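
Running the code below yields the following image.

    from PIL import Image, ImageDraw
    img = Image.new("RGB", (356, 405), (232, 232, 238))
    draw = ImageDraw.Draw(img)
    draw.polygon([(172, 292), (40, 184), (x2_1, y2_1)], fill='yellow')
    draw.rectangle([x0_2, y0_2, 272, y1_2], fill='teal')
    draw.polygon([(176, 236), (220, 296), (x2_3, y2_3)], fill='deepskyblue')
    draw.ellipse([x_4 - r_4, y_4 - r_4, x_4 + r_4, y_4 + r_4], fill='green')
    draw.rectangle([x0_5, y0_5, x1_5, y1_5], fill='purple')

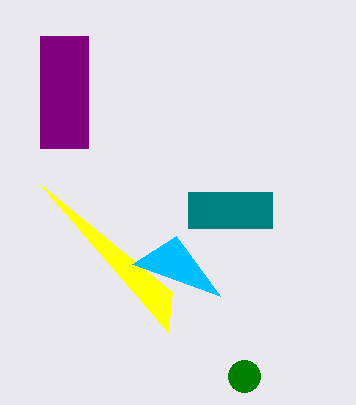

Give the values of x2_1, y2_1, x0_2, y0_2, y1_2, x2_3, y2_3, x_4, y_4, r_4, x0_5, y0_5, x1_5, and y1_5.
x2_1 = 168, y2_1 = 332, x0_2 = 188, y0_2 = 192, y1_2 = 228, x2_3 = 132, y2_3 = 264, x_4 = 244, y_4 = 376, r_4 = 16, x0_5 = 40, y0_5 = 36, x1_5 = 88, y1_5 = 148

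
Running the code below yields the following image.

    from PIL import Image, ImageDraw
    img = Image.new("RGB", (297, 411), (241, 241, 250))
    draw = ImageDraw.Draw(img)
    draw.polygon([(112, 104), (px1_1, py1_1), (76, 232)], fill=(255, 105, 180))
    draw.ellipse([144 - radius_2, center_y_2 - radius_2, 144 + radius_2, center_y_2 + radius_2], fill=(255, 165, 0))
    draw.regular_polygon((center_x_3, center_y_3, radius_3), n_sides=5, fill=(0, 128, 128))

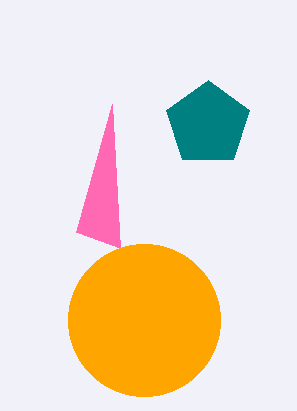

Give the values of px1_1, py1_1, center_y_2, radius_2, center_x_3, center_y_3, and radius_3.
px1_1 = 120, py1_1 = 248, center_y_2 = 320, radius_2 = 76, center_x_3 = 208, center_y_3 = 124, radius_3 = 44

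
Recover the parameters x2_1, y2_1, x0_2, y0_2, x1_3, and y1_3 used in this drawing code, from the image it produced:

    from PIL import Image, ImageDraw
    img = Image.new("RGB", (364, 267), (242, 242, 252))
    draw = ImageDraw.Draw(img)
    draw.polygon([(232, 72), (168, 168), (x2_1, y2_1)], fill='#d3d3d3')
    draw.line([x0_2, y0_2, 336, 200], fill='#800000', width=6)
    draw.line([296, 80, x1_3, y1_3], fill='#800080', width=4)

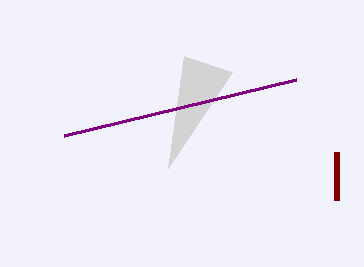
x2_1 = 184
y2_1 = 56
x0_2 = 336
y0_2 = 152
x1_3 = 64
y1_3 = 136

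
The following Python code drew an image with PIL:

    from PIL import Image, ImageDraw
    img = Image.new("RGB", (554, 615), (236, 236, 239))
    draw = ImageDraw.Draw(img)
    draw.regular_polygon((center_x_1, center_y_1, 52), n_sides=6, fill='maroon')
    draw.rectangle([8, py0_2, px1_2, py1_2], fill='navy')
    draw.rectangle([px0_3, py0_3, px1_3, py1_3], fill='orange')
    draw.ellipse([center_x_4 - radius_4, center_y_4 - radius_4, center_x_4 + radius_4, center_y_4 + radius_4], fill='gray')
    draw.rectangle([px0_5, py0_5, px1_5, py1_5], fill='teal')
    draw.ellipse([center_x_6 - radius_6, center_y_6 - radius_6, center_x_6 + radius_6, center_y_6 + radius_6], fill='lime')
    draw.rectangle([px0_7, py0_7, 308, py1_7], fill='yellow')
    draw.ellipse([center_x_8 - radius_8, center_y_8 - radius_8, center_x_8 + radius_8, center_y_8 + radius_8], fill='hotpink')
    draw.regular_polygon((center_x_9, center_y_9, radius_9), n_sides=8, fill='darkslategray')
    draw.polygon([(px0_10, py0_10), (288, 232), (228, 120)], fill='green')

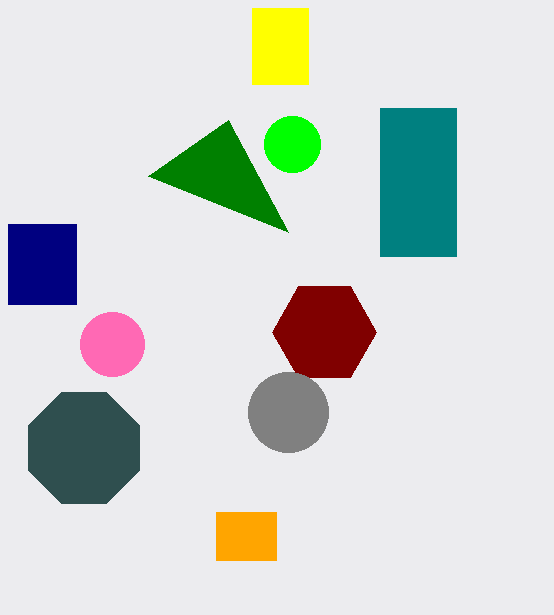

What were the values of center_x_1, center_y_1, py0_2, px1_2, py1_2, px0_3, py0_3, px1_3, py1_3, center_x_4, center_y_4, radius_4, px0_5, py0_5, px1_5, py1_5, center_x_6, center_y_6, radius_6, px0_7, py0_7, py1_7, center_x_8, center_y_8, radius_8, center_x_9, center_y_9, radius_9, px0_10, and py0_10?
center_x_1 = 324
center_y_1 = 332
py0_2 = 224
px1_2 = 76
py1_2 = 304
px0_3 = 216
py0_3 = 512
px1_3 = 276
py1_3 = 560
center_x_4 = 288
center_y_4 = 412
radius_4 = 40
px0_5 = 380
py0_5 = 108
px1_5 = 456
py1_5 = 256
center_x_6 = 292
center_y_6 = 144
radius_6 = 28
px0_7 = 252
py0_7 = 8
py1_7 = 84
center_x_8 = 112
center_y_8 = 344
radius_8 = 32
center_x_9 = 84
center_y_9 = 448
radius_9 = 60
px0_10 = 148
py0_10 = 176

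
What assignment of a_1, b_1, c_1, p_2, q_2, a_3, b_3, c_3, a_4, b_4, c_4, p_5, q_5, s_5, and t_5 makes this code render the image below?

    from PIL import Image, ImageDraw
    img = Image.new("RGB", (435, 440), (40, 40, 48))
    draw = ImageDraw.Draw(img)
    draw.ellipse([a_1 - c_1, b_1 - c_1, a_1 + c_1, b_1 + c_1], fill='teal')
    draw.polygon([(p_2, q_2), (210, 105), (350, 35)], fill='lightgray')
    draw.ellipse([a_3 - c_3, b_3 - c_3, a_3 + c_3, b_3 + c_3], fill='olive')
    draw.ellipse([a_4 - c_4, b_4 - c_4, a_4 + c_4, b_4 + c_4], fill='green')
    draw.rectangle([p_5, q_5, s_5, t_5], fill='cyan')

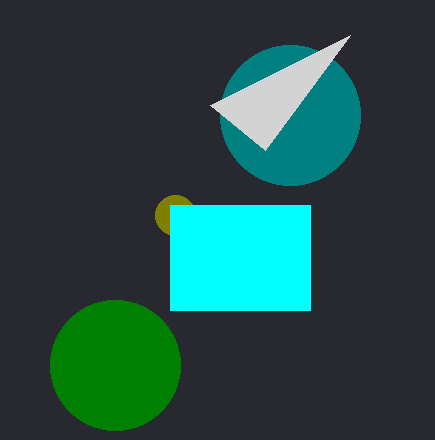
a_1 = 290; b_1 = 115; c_1 = 70; p_2 = 265; q_2 = 150; a_3 = 175; b_3 = 215; c_3 = 20; a_4 = 115; b_4 = 365; c_4 = 65; p_5 = 170; q_5 = 205; s_5 = 310; t_5 = 310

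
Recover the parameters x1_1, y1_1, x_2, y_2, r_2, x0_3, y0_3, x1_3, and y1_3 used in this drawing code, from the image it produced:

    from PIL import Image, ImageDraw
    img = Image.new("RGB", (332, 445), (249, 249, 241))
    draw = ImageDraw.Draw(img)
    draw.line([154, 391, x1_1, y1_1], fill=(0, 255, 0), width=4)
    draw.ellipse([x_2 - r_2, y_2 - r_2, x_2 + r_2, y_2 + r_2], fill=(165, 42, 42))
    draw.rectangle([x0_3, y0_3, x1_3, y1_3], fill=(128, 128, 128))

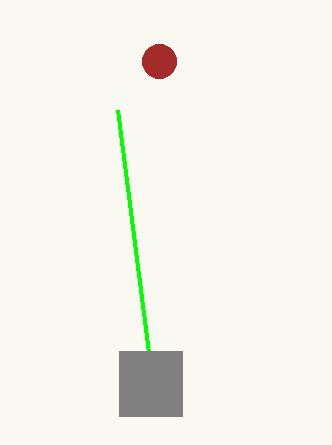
x1_1 = 118
y1_1 = 110
x_2 = 159
y_2 = 61
r_2 = 17
x0_3 = 119
y0_3 = 351
x1_3 = 182
y1_3 = 416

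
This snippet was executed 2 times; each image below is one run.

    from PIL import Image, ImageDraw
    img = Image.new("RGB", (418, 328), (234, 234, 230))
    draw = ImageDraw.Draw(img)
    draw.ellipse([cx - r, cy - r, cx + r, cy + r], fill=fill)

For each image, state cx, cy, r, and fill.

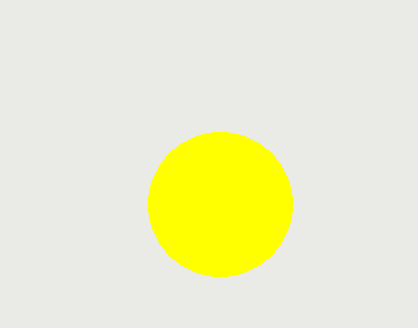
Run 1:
cx = 220
cy = 204
r = 72
fill = 'yellow'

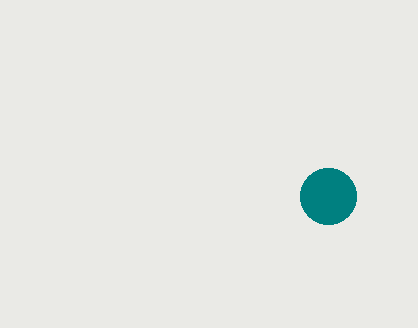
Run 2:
cx = 328
cy = 196
r = 28
fill = 'teal'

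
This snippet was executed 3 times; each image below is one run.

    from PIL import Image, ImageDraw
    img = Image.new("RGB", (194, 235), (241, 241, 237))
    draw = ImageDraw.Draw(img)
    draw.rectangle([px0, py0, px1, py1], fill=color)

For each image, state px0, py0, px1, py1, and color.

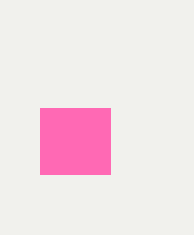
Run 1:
px0 = 40, py0 = 108, px1 = 110, py1 = 174, color = 'hotpink'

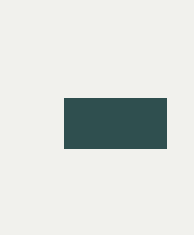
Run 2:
px0 = 64
py0 = 98
px1 = 166
py1 = 148
color = 'darkslategray'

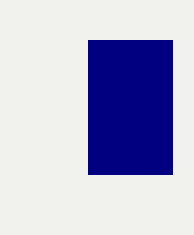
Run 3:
px0 = 88; py0 = 40; px1 = 172; py1 = 174; color = 'navy'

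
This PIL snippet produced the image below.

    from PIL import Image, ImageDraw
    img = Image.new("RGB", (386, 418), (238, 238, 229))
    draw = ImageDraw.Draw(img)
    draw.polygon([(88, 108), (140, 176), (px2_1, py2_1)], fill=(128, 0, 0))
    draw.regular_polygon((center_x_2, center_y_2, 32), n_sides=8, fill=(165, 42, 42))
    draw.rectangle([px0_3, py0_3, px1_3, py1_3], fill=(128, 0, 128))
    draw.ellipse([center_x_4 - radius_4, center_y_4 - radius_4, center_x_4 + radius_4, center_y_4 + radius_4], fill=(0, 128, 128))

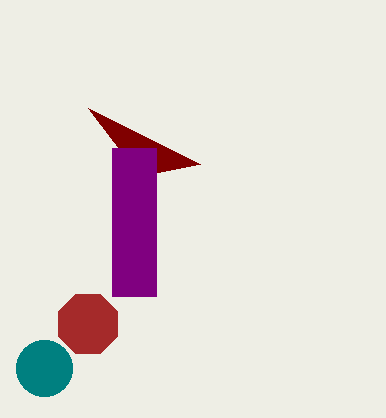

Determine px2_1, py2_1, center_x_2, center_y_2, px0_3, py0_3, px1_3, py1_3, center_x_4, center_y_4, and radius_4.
px2_1 = 200
py2_1 = 164
center_x_2 = 88
center_y_2 = 324
px0_3 = 112
py0_3 = 148
px1_3 = 156
py1_3 = 296
center_x_4 = 44
center_y_4 = 368
radius_4 = 28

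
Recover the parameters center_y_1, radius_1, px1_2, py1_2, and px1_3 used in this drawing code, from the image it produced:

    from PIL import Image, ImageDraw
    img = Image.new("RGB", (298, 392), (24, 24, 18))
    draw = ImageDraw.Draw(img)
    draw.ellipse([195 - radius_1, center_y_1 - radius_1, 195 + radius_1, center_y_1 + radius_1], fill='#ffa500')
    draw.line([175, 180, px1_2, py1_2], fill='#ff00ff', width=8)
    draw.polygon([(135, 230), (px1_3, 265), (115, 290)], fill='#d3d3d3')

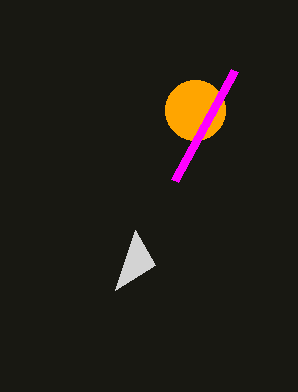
center_y_1 = 110; radius_1 = 30; px1_2 = 235; py1_2 = 70; px1_3 = 155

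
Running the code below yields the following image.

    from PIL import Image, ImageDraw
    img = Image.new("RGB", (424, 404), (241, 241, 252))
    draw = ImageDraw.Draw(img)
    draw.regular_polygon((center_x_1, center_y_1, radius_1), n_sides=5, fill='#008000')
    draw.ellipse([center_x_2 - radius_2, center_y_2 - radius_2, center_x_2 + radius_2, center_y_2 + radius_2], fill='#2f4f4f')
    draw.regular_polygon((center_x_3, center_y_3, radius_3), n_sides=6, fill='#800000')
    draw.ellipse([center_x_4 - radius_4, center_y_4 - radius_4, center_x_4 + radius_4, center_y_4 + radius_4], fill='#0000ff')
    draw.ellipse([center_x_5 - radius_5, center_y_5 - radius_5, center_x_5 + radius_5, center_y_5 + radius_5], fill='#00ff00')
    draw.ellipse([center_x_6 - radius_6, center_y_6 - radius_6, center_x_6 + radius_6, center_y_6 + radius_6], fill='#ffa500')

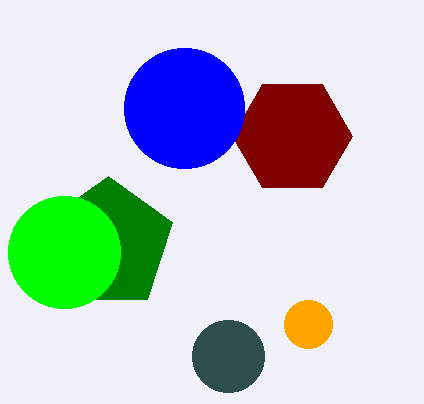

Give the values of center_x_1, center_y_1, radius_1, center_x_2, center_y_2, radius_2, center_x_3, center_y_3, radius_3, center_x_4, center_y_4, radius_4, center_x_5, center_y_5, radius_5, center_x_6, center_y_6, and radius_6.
center_x_1 = 108, center_y_1 = 244, radius_1 = 68, center_x_2 = 228, center_y_2 = 356, radius_2 = 36, center_x_3 = 292, center_y_3 = 136, radius_3 = 60, center_x_4 = 184, center_y_4 = 108, radius_4 = 60, center_x_5 = 64, center_y_5 = 252, radius_5 = 56, center_x_6 = 308, center_y_6 = 324, radius_6 = 24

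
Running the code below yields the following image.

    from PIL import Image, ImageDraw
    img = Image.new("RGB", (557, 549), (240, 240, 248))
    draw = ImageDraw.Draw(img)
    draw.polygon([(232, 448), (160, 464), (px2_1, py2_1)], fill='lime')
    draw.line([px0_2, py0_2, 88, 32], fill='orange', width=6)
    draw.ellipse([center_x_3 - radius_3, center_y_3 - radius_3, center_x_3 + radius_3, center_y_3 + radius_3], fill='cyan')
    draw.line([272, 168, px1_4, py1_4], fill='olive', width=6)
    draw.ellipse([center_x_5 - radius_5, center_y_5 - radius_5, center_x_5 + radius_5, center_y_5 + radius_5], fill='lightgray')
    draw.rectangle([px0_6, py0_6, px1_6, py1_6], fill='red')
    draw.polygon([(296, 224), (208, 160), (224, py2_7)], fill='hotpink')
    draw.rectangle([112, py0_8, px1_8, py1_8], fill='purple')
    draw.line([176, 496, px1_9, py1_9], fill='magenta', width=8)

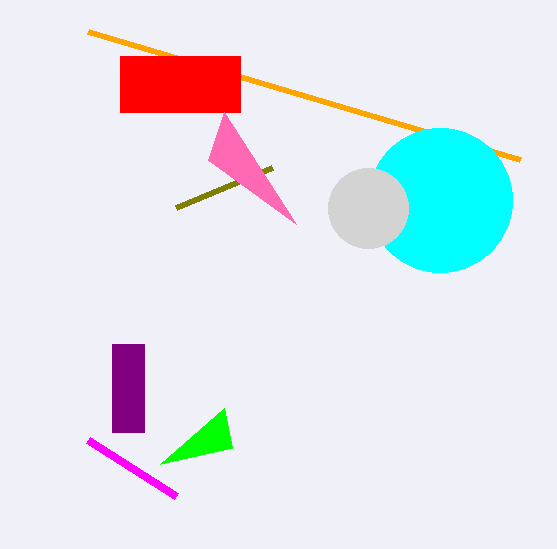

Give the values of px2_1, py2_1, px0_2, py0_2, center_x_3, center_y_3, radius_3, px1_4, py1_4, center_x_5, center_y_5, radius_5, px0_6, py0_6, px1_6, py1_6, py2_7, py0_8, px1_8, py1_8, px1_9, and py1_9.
px2_1 = 224; py2_1 = 408; px0_2 = 520; py0_2 = 160; center_x_3 = 440; center_y_3 = 200; radius_3 = 72; px1_4 = 176; py1_4 = 208; center_x_5 = 368; center_y_5 = 208; radius_5 = 40; px0_6 = 120; py0_6 = 56; px1_6 = 240; py1_6 = 112; py2_7 = 112; py0_8 = 344; px1_8 = 144; py1_8 = 432; px1_9 = 88; py1_9 = 440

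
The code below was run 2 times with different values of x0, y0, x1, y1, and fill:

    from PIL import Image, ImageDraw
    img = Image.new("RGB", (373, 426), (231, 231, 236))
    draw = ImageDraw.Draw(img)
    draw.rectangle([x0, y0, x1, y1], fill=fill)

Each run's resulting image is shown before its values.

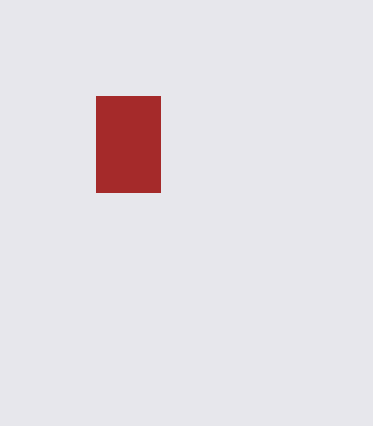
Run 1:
x0 = 96, y0 = 96, x1 = 160, y1 = 192, fill = 'brown'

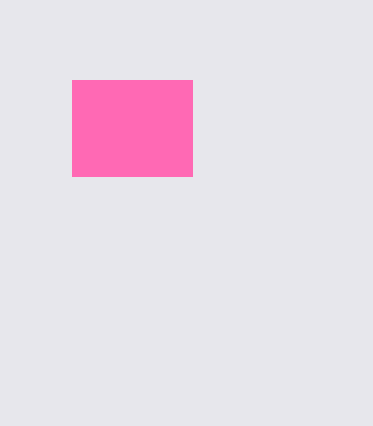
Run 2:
x0 = 72
y0 = 80
x1 = 192
y1 = 176
fill = 'hotpink'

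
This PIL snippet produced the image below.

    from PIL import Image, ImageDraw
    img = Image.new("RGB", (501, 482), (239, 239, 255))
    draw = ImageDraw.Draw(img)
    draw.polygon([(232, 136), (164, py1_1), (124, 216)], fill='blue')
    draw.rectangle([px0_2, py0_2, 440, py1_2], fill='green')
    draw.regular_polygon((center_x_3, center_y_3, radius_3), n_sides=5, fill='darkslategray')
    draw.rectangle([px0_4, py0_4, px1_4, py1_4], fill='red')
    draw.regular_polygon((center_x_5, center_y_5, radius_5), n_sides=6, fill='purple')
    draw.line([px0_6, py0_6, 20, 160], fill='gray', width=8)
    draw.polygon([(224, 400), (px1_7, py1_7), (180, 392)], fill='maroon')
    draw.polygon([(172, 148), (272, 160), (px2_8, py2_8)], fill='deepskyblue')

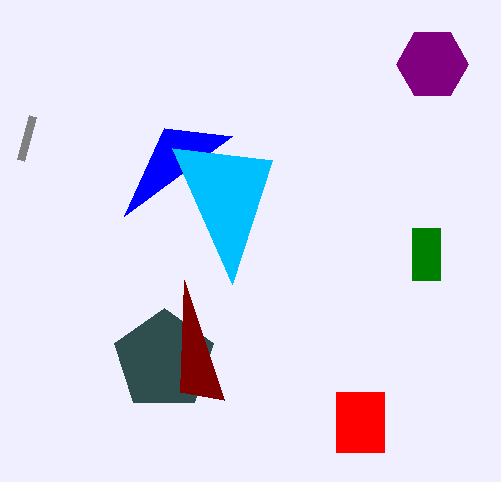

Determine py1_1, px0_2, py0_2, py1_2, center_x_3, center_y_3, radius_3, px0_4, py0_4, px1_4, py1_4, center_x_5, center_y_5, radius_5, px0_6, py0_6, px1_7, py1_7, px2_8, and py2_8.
py1_1 = 128
px0_2 = 412
py0_2 = 228
py1_2 = 280
center_x_3 = 164
center_y_3 = 360
radius_3 = 52
px0_4 = 336
py0_4 = 392
px1_4 = 384
py1_4 = 452
center_x_5 = 432
center_y_5 = 64
radius_5 = 36
px0_6 = 32
py0_6 = 116
px1_7 = 184
py1_7 = 280
px2_8 = 232
py2_8 = 284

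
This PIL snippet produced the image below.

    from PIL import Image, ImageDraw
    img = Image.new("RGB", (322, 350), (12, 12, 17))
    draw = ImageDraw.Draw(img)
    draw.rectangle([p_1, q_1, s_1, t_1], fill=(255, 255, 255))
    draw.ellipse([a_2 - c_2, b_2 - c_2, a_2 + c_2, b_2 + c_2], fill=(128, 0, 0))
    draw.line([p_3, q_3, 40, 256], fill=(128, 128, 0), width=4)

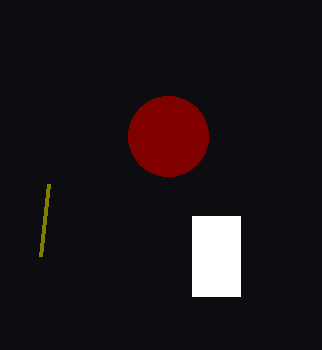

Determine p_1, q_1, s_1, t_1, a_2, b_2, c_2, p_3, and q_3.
p_1 = 192; q_1 = 216; s_1 = 240; t_1 = 296; a_2 = 168; b_2 = 136; c_2 = 40; p_3 = 48; q_3 = 184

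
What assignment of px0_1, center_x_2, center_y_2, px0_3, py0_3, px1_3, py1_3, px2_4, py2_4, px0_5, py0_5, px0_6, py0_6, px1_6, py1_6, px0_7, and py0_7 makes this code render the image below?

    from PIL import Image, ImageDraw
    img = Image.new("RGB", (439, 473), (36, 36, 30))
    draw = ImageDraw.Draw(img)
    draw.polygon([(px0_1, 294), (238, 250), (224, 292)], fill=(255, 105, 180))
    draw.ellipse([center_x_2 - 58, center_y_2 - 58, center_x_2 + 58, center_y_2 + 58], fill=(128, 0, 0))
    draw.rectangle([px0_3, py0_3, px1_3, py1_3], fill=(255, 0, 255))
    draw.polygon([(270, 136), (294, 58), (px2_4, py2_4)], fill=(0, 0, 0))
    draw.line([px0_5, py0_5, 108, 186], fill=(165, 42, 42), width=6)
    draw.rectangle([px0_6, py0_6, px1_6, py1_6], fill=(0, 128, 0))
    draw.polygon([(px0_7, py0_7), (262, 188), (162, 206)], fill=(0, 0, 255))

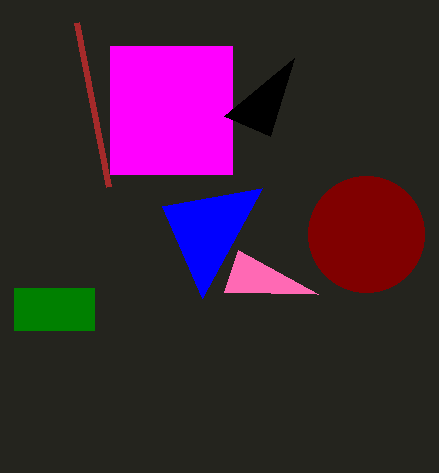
px0_1 = 318
center_x_2 = 366
center_y_2 = 234
px0_3 = 110
py0_3 = 46
px1_3 = 232
py1_3 = 174
px2_4 = 224
py2_4 = 116
px0_5 = 76
py0_5 = 22
px0_6 = 14
py0_6 = 288
px1_6 = 94
py1_6 = 330
px0_7 = 202
py0_7 = 298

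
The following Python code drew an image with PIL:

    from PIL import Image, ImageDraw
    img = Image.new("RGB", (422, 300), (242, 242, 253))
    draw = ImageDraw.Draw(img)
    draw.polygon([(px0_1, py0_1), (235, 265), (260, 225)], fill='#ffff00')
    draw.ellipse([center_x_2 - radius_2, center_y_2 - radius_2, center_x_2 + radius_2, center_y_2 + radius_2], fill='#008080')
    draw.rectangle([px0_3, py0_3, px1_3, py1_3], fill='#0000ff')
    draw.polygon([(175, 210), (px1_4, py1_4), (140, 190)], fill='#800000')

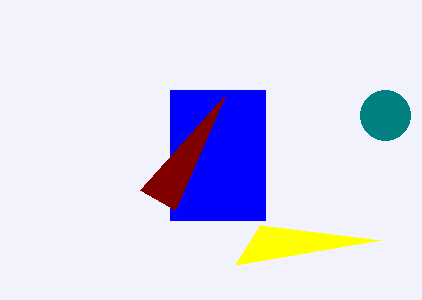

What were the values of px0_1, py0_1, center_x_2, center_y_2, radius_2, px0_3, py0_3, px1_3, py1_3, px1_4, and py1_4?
px0_1 = 380
py0_1 = 240
center_x_2 = 385
center_y_2 = 115
radius_2 = 25
px0_3 = 170
py0_3 = 90
px1_3 = 265
py1_3 = 220
px1_4 = 225
py1_4 = 95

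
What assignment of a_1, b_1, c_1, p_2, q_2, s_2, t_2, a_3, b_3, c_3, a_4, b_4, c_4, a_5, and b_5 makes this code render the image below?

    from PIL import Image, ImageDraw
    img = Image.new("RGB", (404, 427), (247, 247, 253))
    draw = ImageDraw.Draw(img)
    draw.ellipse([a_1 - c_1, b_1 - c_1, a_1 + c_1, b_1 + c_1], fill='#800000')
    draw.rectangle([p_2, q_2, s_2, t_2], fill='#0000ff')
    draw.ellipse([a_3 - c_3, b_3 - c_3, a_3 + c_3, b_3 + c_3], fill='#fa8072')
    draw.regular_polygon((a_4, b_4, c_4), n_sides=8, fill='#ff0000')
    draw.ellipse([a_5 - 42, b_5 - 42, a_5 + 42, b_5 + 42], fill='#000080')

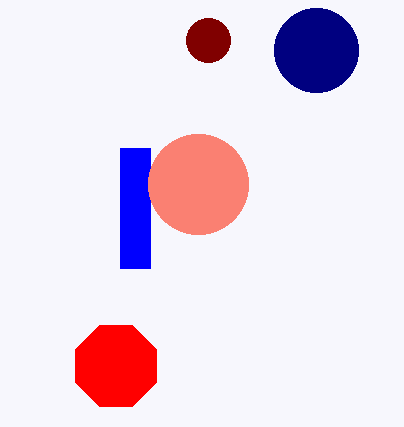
a_1 = 208
b_1 = 40
c_1 = 22
p_2 = 120
q_2 = 148
s_2 = 150
t_2 = 268
a_3 = 198
b_3 = 184
c_3 = 50
a_4 = 116
b_4 = 366
c_4 = 44
a_5 = 316
b_5 = 50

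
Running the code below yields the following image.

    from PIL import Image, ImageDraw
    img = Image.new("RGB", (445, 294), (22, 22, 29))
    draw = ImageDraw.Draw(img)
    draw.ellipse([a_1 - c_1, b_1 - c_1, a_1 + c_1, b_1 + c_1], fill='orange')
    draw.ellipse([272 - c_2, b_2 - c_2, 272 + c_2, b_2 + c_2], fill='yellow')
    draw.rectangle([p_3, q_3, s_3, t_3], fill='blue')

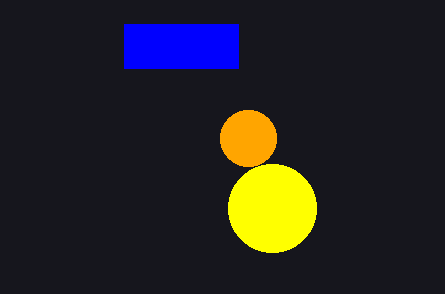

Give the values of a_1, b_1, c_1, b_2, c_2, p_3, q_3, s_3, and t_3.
a_1 = 248
b_1 = 138
c_1 = 28
b_2 = 208
c_2 = 44
p_3 = 124
q_3 = 24
s_3 = 238
t_3 = 68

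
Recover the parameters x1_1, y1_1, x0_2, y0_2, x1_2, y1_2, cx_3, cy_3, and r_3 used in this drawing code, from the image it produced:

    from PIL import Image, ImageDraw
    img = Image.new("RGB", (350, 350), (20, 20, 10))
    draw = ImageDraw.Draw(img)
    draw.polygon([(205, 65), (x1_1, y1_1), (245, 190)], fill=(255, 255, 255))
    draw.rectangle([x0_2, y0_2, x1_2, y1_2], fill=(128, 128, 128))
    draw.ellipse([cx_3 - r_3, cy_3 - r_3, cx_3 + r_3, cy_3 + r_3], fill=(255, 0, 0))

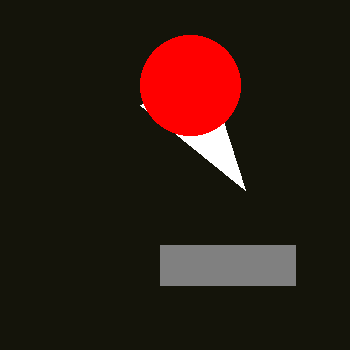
x1_1 = 140, y1_1 = 105, x0_2 = 160, y0_2 = 245, x1_2 = 295, y1_2 = 285, cx_3 = 190, cy_3 = 85, r_3 = 50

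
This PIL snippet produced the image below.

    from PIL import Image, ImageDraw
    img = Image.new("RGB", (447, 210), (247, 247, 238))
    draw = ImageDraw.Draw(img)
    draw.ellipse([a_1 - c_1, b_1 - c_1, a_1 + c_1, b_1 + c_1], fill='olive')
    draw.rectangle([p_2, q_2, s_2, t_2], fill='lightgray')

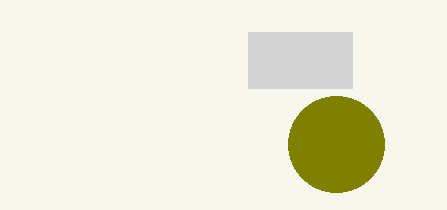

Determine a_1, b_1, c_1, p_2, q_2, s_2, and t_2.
a_1 = 336, b_1 = 144, c_1 = 48, p_2 = 248, q_2 = 32, s_2 = 352, t_2 = 88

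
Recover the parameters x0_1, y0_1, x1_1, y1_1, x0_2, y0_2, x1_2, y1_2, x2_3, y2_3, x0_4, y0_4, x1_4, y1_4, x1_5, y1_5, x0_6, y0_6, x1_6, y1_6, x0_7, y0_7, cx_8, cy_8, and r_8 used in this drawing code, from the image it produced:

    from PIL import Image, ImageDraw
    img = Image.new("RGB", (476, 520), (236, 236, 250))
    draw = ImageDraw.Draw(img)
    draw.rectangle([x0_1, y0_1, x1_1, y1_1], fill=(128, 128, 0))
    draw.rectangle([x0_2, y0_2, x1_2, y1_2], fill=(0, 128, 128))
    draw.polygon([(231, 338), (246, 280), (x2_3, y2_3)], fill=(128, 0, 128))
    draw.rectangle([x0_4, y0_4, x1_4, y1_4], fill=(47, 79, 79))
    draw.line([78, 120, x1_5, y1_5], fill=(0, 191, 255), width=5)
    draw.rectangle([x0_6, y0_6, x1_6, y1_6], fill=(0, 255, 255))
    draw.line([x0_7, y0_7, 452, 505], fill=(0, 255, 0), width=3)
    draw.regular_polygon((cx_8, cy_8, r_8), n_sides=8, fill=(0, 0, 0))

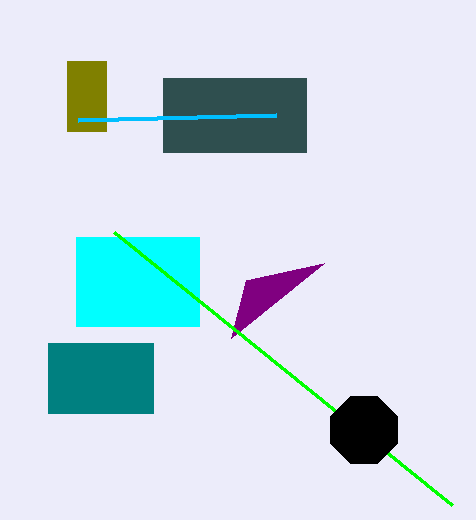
x0_1 = 67, y0_1 = 61, x1_1 = 106, y1_1 = 131, x0_2 = 48, y0_2 = 343, x1_2 = 153, y1_2 = 413, x2_3 = 324, y2_3 = 263, x0_4 = 163, y0_4 = 78, x1_4 = 306, y1_4 = 152, x1_5 = 276, y1_5 = 115, x0_6 = 76, y0_6 = 237, x1_6 = 199, y1_6 = 326, x0_7 = 114, y0_7 = 232, cx_8 = 364, cy_8 = 430, r_8 = 36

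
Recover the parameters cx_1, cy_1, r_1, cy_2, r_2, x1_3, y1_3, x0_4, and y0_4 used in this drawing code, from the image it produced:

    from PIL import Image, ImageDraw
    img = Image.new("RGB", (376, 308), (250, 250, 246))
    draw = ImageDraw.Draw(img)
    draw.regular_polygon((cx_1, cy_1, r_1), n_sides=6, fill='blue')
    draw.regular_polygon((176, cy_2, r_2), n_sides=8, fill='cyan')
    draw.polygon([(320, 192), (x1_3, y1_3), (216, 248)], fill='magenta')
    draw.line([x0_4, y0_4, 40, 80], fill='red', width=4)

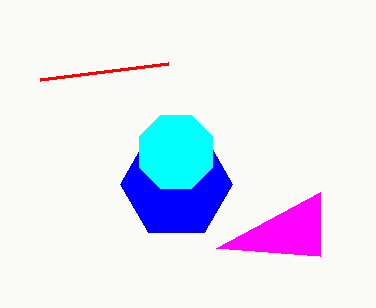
cx_1 = 176
cy_1 = 184
r_1 = 56
cy_2 = 152
r_2 = 40
x1_3 = 320
y1_3 = 256
x0_4 = 168
y0_4 = 64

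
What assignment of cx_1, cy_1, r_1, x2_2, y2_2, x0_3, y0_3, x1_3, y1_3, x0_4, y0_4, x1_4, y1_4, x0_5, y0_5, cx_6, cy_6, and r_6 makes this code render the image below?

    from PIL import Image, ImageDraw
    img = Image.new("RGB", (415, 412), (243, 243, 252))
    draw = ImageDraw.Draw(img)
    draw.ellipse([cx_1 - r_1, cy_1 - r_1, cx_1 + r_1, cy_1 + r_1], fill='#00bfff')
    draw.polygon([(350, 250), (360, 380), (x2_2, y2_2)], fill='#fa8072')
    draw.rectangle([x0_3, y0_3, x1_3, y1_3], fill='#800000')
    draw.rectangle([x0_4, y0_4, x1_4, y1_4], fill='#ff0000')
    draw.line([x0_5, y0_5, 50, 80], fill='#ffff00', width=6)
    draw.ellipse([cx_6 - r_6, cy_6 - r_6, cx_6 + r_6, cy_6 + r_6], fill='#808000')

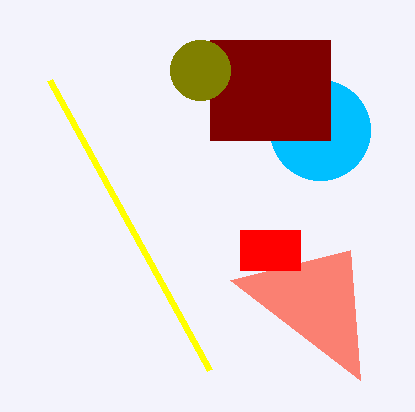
cx_1 = 320, cy_1 = 130, r_1 = 50, x2_2 = 230, y2_2 = 280, x0_3 = 210, y0_3 = 40, x1_3 = 330, y1_3 = 140, x0_4 = 240, y0_4 = 230, x1_4 = 300, y1_4 = 270, x0_5 = 210, y0_5 = 370, cx_6 = 200, cy_6 = 70, r_6 = 30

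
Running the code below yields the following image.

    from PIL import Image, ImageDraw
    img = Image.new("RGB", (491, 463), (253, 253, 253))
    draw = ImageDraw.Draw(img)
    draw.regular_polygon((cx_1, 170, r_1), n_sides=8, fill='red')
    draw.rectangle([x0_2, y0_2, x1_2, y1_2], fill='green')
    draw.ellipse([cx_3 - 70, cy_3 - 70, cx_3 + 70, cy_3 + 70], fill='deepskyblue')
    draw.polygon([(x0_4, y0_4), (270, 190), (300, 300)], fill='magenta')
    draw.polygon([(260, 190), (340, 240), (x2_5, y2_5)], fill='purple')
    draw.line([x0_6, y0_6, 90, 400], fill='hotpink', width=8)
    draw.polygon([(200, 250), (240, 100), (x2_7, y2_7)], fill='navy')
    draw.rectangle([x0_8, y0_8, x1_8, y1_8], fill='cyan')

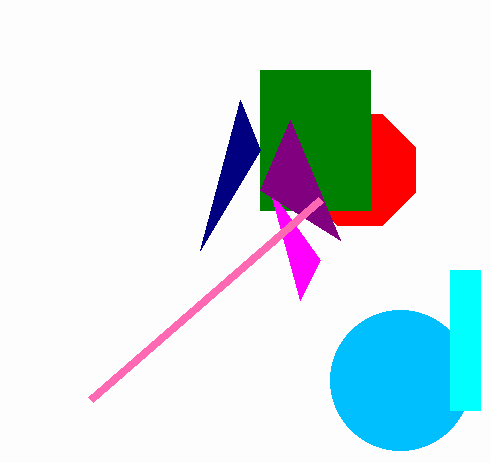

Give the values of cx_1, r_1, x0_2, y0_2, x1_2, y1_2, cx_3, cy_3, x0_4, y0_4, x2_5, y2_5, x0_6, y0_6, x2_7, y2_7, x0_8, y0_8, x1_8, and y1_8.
cx_1 = 360, r_1 = 60, x0_2 = 260, y0_2 = 70, x1_2 = 370, y1_2 = 210, cx_3 = 400, cy_3 = 380, x0_4 = 320, y0_4 = 260, x2_5 = 290, y2_5 = 120, x0_6 = 320, y0_6 = 200, x2_7 = 260, y2_7 = 150, x0_8 = 450, y0_8 = 270, x1_8 = 480, y1_8 = 410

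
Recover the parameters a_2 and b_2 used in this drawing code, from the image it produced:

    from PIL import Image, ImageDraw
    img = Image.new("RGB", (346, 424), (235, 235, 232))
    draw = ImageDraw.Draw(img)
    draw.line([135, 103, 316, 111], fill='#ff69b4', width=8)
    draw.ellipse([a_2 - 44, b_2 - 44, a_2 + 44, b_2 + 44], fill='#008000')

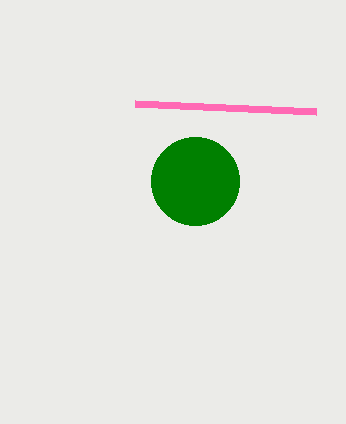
a_2 = 195, b_2 = 181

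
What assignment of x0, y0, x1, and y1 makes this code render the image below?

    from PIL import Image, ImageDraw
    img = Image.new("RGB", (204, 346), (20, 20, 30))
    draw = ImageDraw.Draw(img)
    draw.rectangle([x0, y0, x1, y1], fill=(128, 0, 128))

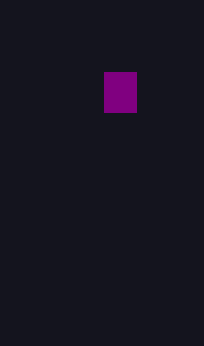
x0 = 104; y0 = 72; x1 = 136; y1 = 112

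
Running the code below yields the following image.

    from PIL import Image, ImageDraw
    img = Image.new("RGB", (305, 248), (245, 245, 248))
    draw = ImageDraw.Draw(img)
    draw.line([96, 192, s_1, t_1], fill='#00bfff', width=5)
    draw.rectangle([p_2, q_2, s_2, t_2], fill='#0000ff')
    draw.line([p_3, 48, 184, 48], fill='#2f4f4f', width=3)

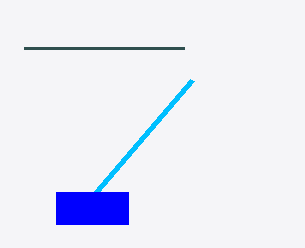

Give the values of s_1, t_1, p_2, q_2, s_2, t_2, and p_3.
s_1 = 192; t_1 = 80; p_2 = 56; q_2 = 192; s_2 = 128; t_2 = 224; p_3 = 24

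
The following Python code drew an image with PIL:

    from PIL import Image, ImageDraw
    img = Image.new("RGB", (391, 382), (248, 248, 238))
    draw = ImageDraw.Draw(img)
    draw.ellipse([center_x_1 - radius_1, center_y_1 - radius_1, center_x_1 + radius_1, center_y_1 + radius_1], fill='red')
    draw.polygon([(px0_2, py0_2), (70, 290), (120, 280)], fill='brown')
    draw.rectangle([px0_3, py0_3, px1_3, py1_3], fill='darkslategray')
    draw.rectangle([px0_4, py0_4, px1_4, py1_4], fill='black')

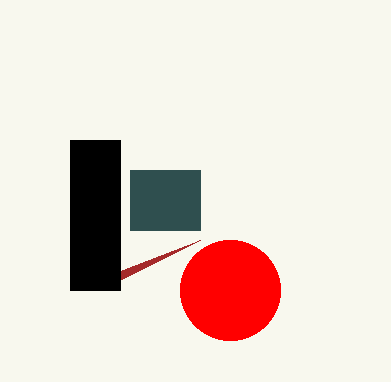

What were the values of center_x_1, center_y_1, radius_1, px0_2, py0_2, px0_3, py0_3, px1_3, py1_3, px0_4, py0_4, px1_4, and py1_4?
center_x_1 = 230, center_y_1 = 290, radius_1 = 50, px0_2 = 200, py0_2 = 240, px0_3 = 130, py0_3 = 170, px1_3 = 200, py1_3 = 230, px0_4 = 70, py0_4 = 140, px1_4 = 120, py1_4 = 290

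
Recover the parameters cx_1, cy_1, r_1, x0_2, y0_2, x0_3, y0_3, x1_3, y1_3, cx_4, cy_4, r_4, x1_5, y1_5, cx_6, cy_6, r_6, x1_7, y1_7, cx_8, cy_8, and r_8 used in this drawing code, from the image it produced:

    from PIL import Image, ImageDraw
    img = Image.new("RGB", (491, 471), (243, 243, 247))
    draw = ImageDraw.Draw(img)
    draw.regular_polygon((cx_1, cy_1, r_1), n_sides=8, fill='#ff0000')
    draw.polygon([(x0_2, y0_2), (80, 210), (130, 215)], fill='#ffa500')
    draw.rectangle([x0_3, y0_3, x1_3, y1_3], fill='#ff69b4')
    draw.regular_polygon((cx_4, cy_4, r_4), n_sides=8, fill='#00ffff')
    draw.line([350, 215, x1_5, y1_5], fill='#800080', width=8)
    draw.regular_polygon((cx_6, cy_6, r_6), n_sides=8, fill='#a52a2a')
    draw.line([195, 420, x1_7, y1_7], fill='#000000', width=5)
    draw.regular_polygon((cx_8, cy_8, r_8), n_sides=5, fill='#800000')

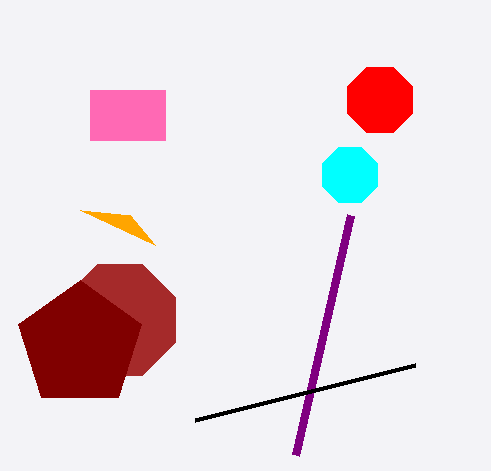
cx_1 = 380, cy_1 = 100, r_1 = 35, x0_2 = 155, y0_2 = 245, x0_3 = 90, y0_3 = 90, x1_3 = 165, y1_3 = 140, cx_4 = 350, cy_4 = 175, r_4 = 30, x1_5 = 295, y1_5 = 455, cx_6 = 120, cy_6 = 320, r_6 = 60, x1_7 = 415, y1_7 = 365, cx_8 = 80, cy_8 = 345, r_8 = 65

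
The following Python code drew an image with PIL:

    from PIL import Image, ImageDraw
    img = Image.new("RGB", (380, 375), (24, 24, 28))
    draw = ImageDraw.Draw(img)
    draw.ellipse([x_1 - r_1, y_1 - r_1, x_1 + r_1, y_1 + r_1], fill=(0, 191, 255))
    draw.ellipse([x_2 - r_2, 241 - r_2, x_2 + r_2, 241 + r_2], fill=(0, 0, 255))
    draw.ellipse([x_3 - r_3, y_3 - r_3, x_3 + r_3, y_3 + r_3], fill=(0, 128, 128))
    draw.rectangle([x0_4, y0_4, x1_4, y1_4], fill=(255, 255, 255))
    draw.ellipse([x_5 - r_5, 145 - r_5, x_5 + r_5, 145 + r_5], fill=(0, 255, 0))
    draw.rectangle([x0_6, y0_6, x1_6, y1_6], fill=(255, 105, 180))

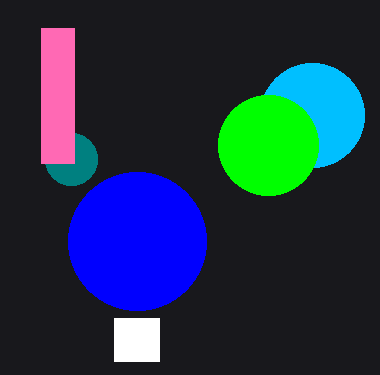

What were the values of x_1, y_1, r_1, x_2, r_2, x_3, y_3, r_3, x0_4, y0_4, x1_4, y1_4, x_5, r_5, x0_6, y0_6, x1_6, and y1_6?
x_1 = 312; y_1 = 115; r_1 = 52; x_2 = 137; r_2 = 69; x_3 = 71; y_3 = 159; r_3 = 26; x0_4 = 114; y0_4 = 318; x1_4 = 159; y1_4 = 361; x_5 = 268; r_5 = 50; x0_6 = 41; y0_6 = 28; x1_6 = 74; y1_6 = 163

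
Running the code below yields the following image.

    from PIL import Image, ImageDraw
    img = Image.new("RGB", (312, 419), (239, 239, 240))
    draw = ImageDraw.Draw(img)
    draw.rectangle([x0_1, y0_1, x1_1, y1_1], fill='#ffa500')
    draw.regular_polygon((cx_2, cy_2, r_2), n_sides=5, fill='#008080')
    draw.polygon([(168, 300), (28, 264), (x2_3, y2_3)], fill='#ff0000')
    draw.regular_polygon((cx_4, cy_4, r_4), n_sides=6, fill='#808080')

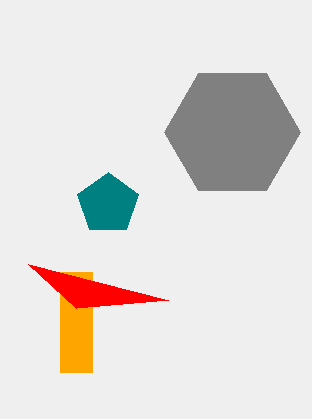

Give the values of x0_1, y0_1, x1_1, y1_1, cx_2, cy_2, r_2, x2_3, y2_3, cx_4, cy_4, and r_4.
x0_1 = 60
y0_1 = 272
x1_1 = 92
y1_1 = 372
cx_2 = 108
cy_2 = 204
r_2 = 32
x2_3 = 76
y2_3 = 308
cx_4 = 232
cy_4 = 132
r_4 = 68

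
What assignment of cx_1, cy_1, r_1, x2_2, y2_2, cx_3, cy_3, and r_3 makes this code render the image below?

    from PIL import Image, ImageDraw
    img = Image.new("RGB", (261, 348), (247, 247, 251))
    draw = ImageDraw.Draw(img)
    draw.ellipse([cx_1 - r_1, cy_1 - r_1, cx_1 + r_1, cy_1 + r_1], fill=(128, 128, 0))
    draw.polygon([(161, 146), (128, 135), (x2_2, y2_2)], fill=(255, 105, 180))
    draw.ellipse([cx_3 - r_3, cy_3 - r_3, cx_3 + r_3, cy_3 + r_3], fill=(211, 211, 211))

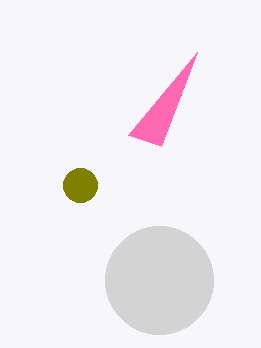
cx_1 = 80, cy_1 = 185, r_1 = 17, x2_2 = 197, y2_2 = 52, cx_3 = 159, cy_3 = 280, r_3 = 54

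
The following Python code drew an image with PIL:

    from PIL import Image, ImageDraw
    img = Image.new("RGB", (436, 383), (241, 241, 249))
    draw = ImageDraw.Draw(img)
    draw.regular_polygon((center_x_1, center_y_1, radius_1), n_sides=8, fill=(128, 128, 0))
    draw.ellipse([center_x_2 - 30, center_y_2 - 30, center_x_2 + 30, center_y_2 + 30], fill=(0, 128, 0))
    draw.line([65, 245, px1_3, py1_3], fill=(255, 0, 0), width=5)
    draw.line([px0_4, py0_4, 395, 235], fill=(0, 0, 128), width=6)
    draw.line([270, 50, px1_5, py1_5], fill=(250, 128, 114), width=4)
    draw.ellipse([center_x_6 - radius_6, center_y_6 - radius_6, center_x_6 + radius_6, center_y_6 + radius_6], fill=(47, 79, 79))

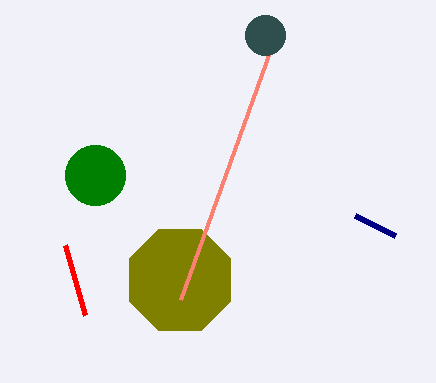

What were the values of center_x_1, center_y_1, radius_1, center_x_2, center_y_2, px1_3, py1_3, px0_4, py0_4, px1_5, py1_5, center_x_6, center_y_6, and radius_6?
center_x_1 = 180; center_y_1 = 280; radius_1 = 55; center_x_2 = 95; center_y_2 = 175; px1_3 = 85; py1_3 = 315; px0_4 = 355; py0_4 = 215; px1_5 = 180; py1_5 = 300; center_x_6 = 265; center_y_6 = 35; radius_6 = 20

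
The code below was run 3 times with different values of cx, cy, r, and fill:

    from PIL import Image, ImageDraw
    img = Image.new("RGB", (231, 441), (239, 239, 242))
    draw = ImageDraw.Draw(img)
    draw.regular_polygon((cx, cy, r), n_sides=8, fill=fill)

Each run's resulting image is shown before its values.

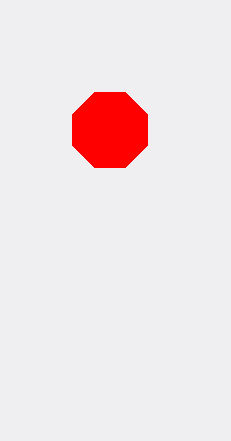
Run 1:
cx = 110
cy = 130
r = 41
fill = 'red'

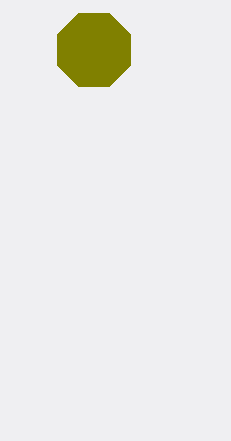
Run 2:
cx = 94, cy = 50, r = 40, fill = 'olive'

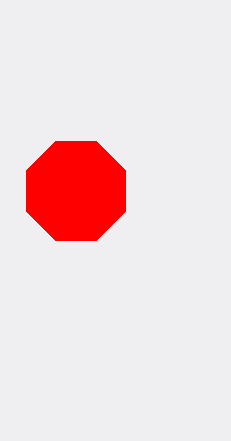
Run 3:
cx = 76, cy = 191, r = 54, fill = 'red'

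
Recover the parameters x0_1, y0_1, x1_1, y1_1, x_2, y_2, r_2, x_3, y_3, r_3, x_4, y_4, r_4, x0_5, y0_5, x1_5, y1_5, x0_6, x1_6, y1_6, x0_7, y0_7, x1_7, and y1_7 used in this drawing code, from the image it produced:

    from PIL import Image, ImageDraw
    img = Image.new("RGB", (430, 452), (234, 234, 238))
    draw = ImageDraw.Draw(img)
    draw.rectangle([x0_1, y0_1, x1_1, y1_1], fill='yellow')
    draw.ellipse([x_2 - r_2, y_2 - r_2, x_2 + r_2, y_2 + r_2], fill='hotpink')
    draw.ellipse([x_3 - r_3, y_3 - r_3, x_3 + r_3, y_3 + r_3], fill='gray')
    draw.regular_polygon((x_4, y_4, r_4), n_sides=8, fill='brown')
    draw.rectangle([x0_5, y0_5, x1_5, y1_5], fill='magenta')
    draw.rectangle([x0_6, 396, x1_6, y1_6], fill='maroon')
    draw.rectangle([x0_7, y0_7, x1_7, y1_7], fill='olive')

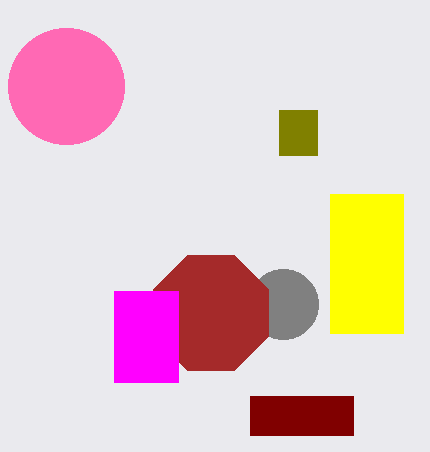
x0_1 = 330; y0_1 = 194; x1_1 = 403; y1_1 = 333; x_2 = 66; y_2 = 86; r_2 = 58; x_3 = 283; y_3 = 304; r_3 = 35; x_4 = 211; y_4 = 313; r_4 = 62; x0_5 = 114; y0_5 = 291; x1_5 = 178; y1_5 = 382; x0_6 = 250; x1_6 = 353; y1_6 = 435; x0_7 = 279; y0_7 = 110; x1_7 = 317; y1_7 = 155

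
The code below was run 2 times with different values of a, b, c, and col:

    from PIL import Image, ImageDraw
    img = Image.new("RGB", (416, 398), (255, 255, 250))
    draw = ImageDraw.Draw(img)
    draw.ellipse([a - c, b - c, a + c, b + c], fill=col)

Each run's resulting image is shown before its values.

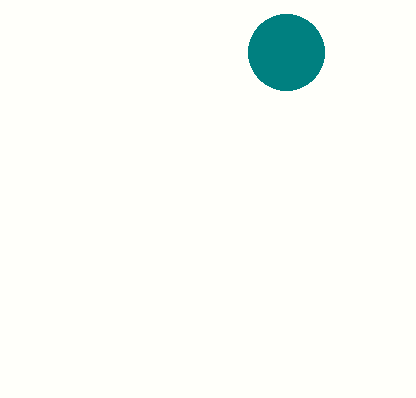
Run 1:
a = 286
b = 52
c = 38
col = 'teal'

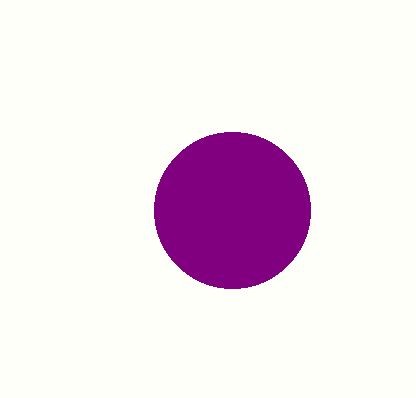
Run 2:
a = 232; b = 210; c = 78; col = 'purple'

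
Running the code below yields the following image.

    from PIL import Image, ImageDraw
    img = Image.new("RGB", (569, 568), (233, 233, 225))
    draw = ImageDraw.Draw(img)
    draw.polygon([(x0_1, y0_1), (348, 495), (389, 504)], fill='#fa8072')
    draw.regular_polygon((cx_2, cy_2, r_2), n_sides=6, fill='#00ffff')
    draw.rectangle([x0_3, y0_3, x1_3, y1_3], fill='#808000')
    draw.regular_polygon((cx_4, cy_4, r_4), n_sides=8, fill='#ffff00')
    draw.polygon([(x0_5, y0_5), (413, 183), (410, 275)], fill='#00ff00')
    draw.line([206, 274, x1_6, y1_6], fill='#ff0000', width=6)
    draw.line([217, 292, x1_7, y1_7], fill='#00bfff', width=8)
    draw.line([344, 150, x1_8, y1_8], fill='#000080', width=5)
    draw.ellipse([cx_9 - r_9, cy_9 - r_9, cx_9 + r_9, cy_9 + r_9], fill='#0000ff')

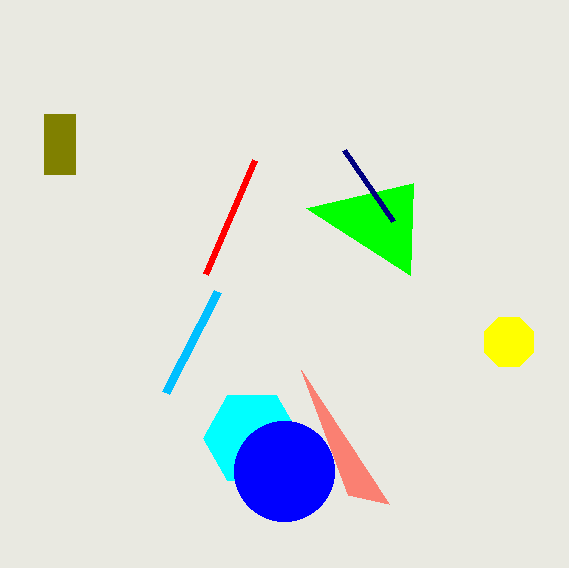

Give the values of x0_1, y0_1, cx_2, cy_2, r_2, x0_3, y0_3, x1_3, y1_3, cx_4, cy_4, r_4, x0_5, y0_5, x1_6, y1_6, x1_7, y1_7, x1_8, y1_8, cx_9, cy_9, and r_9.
x0_1 = 301, y0_1 = 370, cx_2 = 252, cy_2 = 438, r_2 = 49, x0_3 = 44, y0_3 = 114, x1_3 = 75, y1_3 = 174, cx_4 = 509, cy_4 = 342, r_4 = 27, x0_5 = 306, y0_5 = 208, x1_6 = 255, y1_6 = 160, x1_7 = 165, y1_7 = 393, x1_8 = 393, y1_8 = 221, cx_9 = 284, cy_9 = 471, r_9 = 50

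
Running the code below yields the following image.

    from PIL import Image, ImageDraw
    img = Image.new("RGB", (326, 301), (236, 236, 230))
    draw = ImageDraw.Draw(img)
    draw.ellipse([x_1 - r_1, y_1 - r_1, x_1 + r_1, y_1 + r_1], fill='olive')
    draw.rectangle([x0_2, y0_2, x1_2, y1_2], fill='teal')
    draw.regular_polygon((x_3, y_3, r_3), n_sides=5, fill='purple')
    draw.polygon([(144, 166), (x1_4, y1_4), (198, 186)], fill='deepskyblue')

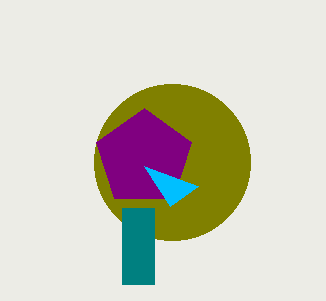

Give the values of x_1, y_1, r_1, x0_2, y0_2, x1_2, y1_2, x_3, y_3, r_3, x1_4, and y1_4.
x_1 = 172
y_1 = 162
r_1 = 78
x0_2 = 122
y0_2 = 208
x1_2 = 154
y1_2 = 284
x_3 = 144
y_3 = 158
r_3 = 50
x1_4 = 170
y1_4 = 206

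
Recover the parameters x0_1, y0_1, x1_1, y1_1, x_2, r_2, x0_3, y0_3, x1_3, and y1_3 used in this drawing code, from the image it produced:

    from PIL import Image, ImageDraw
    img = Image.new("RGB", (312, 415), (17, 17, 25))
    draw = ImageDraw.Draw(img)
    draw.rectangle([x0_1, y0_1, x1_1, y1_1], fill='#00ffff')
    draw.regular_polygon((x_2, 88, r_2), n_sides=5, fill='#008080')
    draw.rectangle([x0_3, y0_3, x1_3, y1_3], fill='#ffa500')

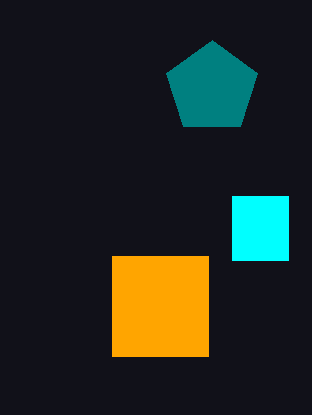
x0_1 = 232
y0_1 = 196
x1_1 = 288
y1_1 = 260
x_2 = 212
r_2 = 48
x0_3 = 112
y0_3 = 256
x1_3 = 208
y1_3 = 356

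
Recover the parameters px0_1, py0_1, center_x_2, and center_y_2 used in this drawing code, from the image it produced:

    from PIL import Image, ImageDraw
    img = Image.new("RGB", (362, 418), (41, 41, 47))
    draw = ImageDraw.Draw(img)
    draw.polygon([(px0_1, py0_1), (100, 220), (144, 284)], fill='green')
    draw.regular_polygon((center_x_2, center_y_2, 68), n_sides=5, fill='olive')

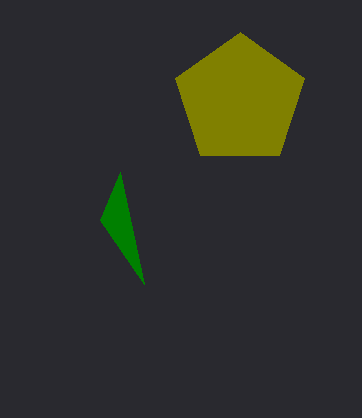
px0_1 = 120
py0_1 = 172
center_x_2 = 240
center_y_2 = 100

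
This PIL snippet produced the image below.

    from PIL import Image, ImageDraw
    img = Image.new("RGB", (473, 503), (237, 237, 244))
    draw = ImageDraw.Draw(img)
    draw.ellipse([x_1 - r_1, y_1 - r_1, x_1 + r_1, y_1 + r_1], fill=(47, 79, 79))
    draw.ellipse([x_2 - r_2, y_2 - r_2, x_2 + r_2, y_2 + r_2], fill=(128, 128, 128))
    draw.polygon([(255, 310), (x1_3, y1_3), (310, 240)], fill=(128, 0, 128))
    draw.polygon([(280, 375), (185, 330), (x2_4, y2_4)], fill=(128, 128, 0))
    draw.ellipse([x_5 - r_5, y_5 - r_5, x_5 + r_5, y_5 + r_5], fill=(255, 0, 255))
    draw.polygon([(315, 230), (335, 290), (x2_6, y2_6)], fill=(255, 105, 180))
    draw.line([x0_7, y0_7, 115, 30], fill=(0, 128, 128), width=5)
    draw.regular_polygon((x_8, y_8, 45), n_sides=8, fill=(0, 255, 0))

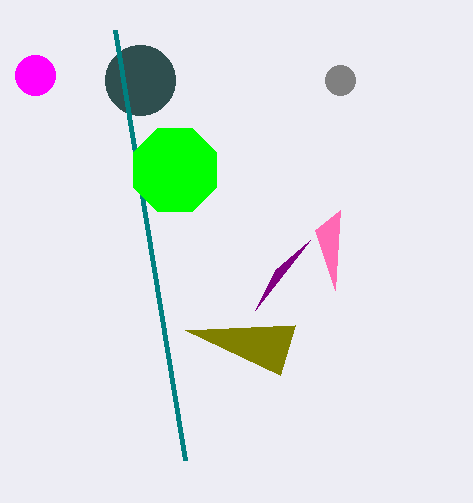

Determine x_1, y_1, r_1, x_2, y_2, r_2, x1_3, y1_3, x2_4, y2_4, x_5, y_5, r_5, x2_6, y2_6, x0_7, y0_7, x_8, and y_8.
x_1 = 140; y_1 = 80; r_1 = 35; x_2 = 340; y_2 = 80; r_2 = 15; x1_3 = 275; y1_3 = 270; x2_4 = 295; y2_4 = 325; x_5 = 35; y_5 = 75; r_5 = 20; x2_6 = 340; y2_6 = 210; x0_7 = 185; y0_7 = 460; x_8 = 175; y_8 = 170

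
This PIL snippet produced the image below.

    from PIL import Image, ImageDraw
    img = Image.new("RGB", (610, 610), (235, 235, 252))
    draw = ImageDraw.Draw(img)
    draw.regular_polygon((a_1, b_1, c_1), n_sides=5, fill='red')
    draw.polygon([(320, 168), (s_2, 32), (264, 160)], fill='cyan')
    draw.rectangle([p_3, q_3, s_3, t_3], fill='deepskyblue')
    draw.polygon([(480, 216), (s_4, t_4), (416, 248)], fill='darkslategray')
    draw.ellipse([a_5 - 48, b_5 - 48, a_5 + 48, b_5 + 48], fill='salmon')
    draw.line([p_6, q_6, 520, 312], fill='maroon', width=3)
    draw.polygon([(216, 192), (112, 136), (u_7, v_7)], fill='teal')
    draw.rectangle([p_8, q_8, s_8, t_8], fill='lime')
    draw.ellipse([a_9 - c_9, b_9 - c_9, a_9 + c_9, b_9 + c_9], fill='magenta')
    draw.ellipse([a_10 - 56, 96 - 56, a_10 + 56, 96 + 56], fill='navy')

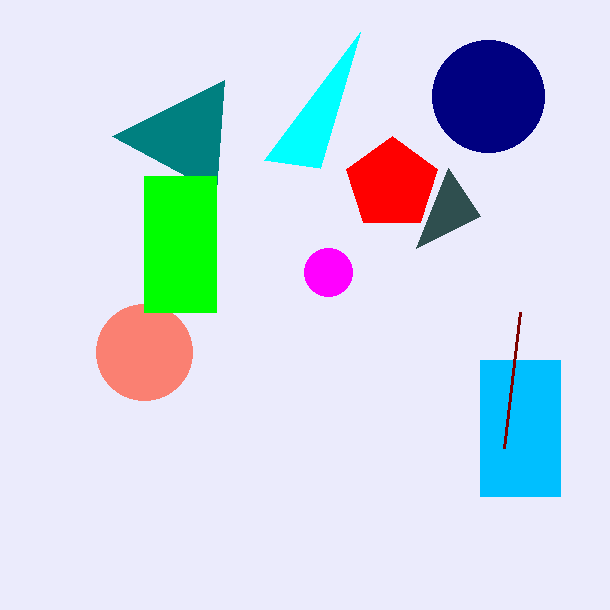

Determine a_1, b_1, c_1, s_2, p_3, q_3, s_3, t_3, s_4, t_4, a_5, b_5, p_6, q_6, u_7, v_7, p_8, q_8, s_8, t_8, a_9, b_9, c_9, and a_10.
a_1 = 392
b_1 = 184
c_1 = 48
s_2 = 360
p_3 = 480
q_3 = 360
s_3 = 560
t_3 = 496
s_4 = 448
t_4 = 168
a_5 = 144
b_5 = 352
p_6 = 504
q_6 = 448
u_7 = 224
v_7 = 80
p_8 = 144
q_8 = 176
s_8 = 216
t_8 = 312
a_9 = 328
b_9 = 272
c_9 = 24
a_10 = 488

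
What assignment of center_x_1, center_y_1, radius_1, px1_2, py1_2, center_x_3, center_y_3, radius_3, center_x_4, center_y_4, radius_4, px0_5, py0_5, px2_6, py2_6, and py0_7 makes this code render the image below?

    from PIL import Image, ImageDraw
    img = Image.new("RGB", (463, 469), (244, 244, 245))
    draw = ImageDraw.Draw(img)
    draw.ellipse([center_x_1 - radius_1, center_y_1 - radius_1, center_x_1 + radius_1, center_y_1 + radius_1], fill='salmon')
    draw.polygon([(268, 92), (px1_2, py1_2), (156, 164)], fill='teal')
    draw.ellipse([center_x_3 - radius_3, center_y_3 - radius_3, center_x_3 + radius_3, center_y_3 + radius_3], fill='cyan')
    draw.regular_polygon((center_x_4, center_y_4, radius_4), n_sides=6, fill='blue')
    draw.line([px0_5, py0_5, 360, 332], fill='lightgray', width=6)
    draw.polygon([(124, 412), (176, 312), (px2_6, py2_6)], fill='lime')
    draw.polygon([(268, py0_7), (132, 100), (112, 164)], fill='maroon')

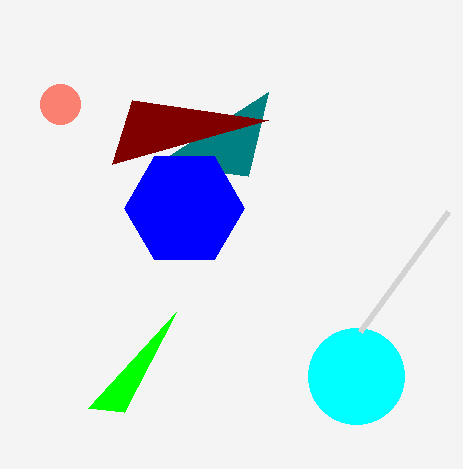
center_x_1 = 60
center_y_1 = 104
radius_1 = 20
px1_2 = 248
py1_2 = 176
center_x_3 = 356
center_y_3 = 376
radius_3 = 48
center_x_4 = 184
center_y_4 = 208
radius_4 = 60
px0_5 = 448
py0_5 = 212
px2_6 = 88
py2_6 = 408
py0_7 = 120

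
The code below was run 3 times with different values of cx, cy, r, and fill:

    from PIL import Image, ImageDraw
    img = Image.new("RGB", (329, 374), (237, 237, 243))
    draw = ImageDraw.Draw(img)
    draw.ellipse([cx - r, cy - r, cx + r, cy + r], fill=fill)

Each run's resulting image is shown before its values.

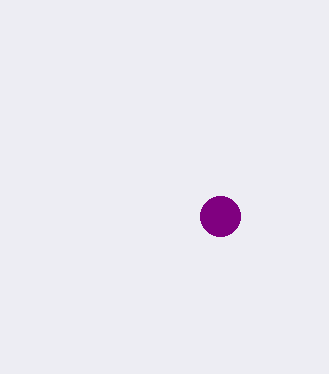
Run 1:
cx = 220, cy = 216, r = 20, fill = 'purple'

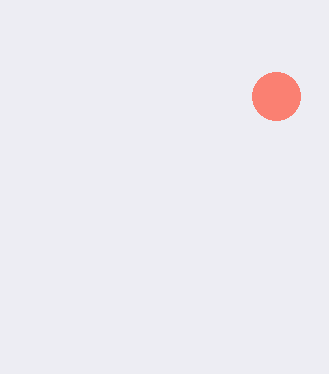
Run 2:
cx = 276; cy = 96; r = 24; fill = 'salmon'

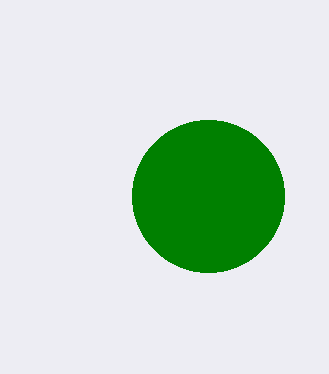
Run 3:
cx = 208; cy = 196; r = 76; fill = 'green'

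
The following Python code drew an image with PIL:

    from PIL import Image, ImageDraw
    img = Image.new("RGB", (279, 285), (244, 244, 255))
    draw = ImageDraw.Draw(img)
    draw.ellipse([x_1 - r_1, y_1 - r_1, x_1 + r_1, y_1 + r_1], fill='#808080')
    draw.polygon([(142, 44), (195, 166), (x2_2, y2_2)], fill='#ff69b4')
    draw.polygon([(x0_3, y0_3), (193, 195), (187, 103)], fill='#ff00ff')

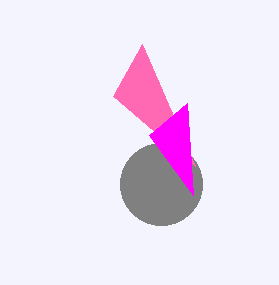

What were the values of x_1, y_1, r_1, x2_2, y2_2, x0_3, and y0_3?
x_1 = 161; y_1 = 184; r_1 = 41; x2_2 = 113; y2_2 = 96; x0_3 = 149; y0_3 = 135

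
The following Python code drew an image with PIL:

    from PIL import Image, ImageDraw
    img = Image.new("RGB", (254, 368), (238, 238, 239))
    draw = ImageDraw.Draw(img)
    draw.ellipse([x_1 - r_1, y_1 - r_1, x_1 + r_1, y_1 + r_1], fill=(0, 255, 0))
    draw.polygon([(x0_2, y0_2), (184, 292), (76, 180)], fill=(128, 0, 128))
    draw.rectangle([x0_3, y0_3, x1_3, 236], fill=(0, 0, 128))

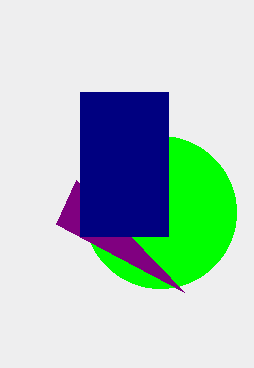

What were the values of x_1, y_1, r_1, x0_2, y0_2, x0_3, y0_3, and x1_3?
x_1 = 160
y_1 = 212
r_1 = 76
x0_2 = 56
y0_2 = 224
x0_3 = 80
y0_3 = 92
x1_3 = 168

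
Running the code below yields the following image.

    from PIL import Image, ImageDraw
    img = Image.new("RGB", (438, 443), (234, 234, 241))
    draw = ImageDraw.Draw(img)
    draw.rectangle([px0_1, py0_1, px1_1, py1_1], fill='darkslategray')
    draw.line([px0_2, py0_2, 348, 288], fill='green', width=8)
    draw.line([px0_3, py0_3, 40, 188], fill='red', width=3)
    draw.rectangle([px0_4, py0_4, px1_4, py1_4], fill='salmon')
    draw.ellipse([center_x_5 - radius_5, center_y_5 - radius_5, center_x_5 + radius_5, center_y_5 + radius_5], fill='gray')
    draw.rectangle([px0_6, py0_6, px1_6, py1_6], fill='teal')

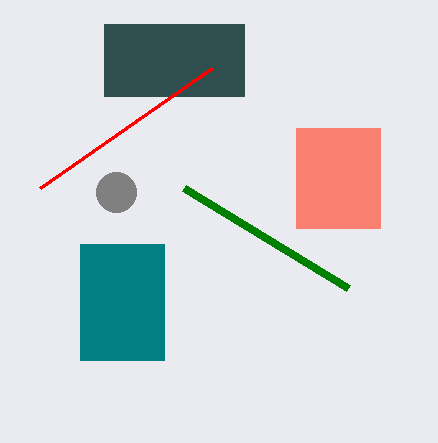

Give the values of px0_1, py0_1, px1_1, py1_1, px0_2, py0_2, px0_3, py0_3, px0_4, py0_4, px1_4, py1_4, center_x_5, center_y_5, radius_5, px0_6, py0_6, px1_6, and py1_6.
px0_1 = 104; py0_1 = 24; px1_1 = 244; py1_1 = 96; px0_2 = 184; py0_2 = 188; px0_3 = 212; py0_3 = 68; px0_4 = 296; py0_4 = 128; px1_4 = 380; py1_4 = 228; center_x_5 = 116; center_y_5 = 192; radius_5 = 20; px0_6 = 80; py0_6 = 244; px1_6 = 164; py1_6 = 360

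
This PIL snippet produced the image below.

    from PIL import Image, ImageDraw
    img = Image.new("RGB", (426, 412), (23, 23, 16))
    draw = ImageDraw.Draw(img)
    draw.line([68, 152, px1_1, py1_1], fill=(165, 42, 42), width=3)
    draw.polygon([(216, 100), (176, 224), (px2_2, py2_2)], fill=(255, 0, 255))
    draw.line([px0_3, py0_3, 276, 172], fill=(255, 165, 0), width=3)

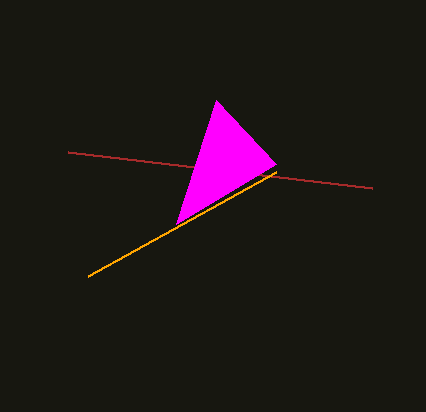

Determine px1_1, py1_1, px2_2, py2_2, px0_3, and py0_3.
px1_1 = 372, py1_1 = 188, px2_2 = 276, py2_2 = 164, px0_3 = 88, py0_3 = 276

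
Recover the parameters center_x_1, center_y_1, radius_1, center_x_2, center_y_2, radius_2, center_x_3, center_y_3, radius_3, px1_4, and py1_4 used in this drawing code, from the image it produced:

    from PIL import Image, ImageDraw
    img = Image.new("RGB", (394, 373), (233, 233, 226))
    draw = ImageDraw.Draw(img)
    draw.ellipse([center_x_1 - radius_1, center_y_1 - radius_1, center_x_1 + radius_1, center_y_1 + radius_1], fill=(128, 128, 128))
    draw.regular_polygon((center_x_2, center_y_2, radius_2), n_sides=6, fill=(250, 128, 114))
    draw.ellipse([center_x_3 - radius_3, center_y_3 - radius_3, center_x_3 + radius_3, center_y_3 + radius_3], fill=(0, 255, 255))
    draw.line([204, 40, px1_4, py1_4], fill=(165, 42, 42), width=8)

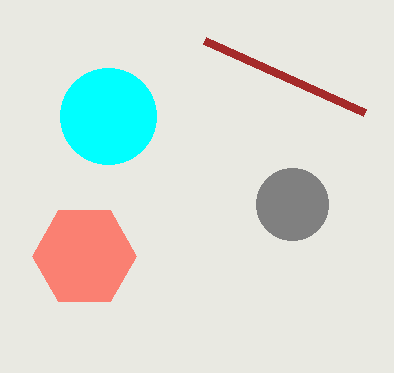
center_x_1 = 292
center_y_1 = 204
radius_1 = 36
center_x_2 = 84
center_y_2 = 256
radius_2 = 52
center_x_3 = 108
center_y_3 = 116
radius_3 = 48
px1_4 = 364
py1_4 = 112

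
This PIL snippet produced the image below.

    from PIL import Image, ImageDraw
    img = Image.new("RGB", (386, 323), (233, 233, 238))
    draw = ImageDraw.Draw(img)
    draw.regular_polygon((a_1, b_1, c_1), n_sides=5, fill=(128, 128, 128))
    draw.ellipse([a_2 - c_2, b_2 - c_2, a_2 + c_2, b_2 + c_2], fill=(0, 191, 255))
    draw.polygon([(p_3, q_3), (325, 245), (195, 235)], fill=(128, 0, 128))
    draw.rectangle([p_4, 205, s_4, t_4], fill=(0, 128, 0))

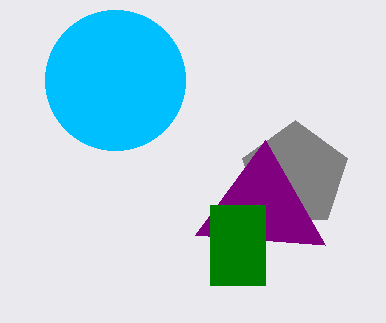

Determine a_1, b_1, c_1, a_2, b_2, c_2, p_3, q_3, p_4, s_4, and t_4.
a_1 = 295, b_1 = 175, c_1 = 55, a_2 = 115, b_2 = 80, c_2 = 70, p_3 = 265, q_3 = 140, p_4 = 210, s_4 = 265, t_4 = 285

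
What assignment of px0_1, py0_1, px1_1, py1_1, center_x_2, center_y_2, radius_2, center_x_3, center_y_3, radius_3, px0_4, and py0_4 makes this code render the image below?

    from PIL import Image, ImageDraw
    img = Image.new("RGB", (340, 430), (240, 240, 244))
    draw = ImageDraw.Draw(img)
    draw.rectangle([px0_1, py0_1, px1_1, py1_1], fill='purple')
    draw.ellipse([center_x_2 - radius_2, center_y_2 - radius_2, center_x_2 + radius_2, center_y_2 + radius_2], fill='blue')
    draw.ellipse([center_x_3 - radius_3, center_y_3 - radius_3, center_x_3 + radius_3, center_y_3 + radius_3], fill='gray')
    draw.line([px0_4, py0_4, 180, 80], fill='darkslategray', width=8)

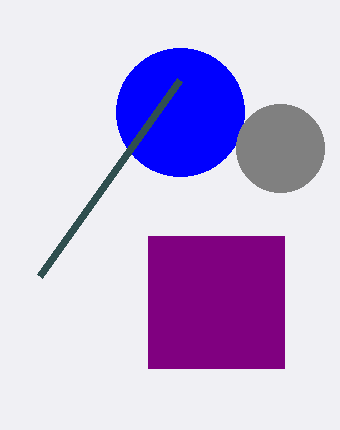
px0_1 = 148; py0_1 = 236; px1_1 = 284; py1_1 = 368; center_x_2 = 180; center_y_2 = 112; radius_2 = 64; center_x_3 = 280; center_y_3 = 148; radius_3 = 44; px0_4 = 40; py0_4 = 276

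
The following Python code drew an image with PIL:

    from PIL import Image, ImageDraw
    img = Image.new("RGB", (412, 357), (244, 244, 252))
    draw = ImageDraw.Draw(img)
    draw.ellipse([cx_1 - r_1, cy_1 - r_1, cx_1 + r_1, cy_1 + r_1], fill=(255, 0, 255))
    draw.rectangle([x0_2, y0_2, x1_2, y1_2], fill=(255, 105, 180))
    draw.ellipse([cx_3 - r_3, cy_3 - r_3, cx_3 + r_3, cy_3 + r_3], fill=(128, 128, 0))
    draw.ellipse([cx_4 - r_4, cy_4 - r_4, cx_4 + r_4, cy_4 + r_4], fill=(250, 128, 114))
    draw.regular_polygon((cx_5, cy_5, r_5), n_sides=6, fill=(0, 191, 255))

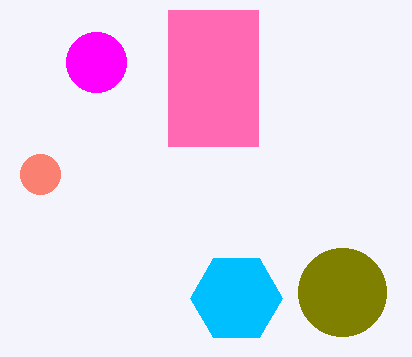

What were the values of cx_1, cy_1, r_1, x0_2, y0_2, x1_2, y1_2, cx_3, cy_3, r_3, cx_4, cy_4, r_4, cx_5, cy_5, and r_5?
cx_1 = 96, cy_1 = 62, r_1 = 30, x0_2 = 168, y0_2 = 10, x1_2 = 258, y1_2 = 146, cx_3 = 342, cy_3 = 292, r_3 = 44, cx_4 = 40, cy_4 = 174, r_4 = 20, cx_5 = 236, cy_5 = 298, r_5 = 46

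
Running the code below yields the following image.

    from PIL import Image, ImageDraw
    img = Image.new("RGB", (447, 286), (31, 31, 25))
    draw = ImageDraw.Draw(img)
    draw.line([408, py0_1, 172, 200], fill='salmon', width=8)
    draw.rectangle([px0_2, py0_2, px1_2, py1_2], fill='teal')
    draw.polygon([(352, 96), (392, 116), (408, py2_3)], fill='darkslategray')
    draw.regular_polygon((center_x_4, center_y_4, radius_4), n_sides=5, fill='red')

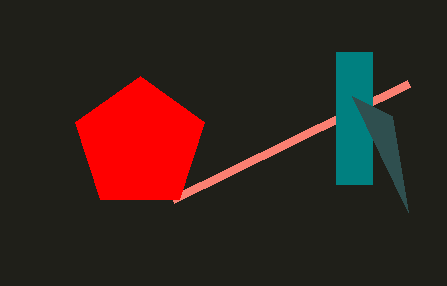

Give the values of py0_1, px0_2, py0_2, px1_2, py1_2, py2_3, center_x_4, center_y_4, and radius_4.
py0_1 = 84
px0_2 = 336
py0_2 = 52
px1_2 = 372
py1_2 = 184
py2_3 = 212
center_x_4 = 140
center_y_4 = 144
radius_4 = 68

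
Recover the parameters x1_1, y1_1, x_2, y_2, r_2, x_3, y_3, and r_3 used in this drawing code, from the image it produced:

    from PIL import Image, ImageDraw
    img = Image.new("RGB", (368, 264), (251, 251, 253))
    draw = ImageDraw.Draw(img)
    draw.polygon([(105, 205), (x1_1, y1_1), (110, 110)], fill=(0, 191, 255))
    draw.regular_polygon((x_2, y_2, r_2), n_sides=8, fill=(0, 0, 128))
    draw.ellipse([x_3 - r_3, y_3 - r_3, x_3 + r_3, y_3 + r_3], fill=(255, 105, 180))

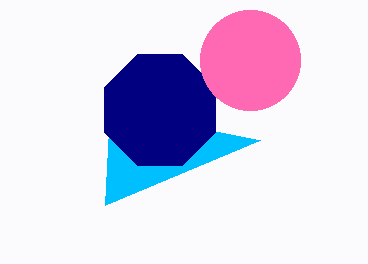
x1_1 = 260; y1_1 = 140; x_2 = 160; y_2 = 110; r_2 = 60; x_3 = 250; y_3 = 60; r_3 = 50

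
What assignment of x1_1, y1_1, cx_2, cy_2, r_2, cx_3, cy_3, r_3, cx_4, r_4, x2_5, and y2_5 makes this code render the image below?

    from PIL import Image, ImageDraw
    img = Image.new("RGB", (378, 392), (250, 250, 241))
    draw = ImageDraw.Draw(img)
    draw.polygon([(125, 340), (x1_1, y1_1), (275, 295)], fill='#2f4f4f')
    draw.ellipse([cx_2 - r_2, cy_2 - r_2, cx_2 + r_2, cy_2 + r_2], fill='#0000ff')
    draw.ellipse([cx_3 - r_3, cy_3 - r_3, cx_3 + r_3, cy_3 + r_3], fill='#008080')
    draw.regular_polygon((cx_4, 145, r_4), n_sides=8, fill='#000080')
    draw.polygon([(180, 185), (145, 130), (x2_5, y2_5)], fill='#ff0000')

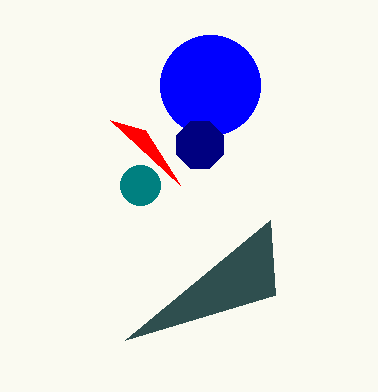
x1_1 = 270; y1_1 = 220; cx_2 = 210; cy_2 = 85; r_2 = 50; cx_3 = 140; cy_3 = 185; r_3 = 20; cx_4 = 200; r_4 = 25; x2_5 = 110; y2_5 = 120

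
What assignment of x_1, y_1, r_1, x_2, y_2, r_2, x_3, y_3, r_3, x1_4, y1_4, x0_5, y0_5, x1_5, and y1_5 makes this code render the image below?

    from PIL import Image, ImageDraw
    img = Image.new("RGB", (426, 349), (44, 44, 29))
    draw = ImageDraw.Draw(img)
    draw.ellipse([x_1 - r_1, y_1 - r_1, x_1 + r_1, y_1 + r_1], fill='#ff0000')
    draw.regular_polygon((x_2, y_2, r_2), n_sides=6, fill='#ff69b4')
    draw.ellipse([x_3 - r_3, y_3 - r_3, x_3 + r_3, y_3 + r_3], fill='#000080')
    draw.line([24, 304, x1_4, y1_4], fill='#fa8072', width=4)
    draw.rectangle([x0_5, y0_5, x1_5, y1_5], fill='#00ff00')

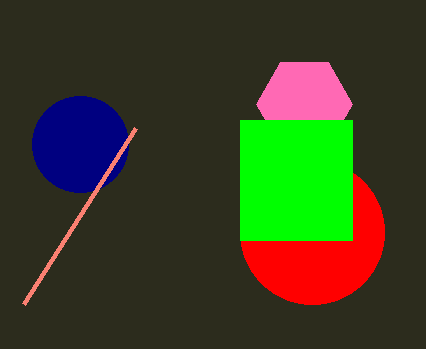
x_1 = 312; y_1 = 232; r_1 = 72; x_2 = 304; y_2 = 104; r_2 = 48; x_3 = 80; y_3 = 144; r_3 = 48; x1_4 = 136; y1_4 = 128; x0_5 = 240; y0_5 = 120; x1_5 = 352; y1_5 = 240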